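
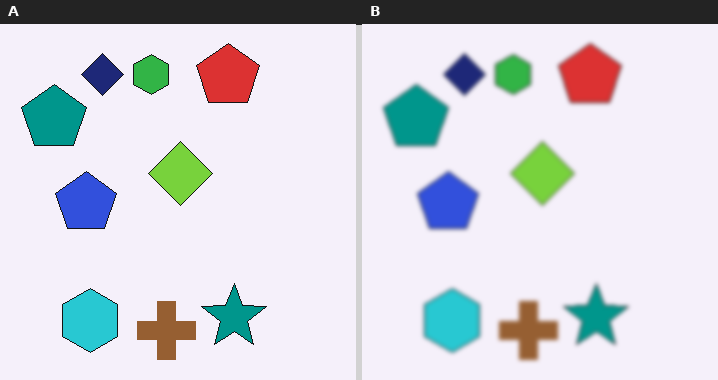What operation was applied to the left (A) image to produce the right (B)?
This is the original image slightly softened.

Shape edges and outlines are uniformly softened across the whole image.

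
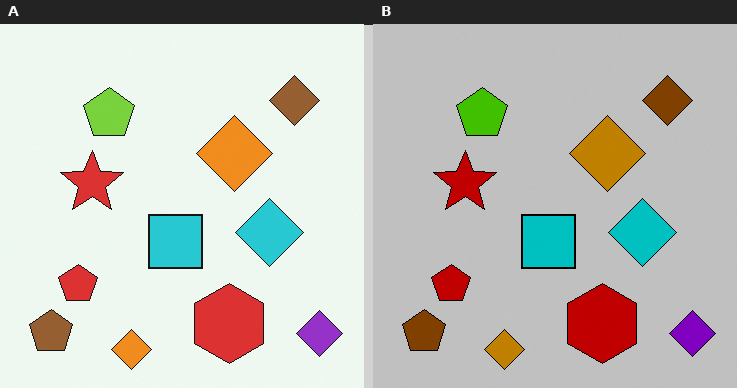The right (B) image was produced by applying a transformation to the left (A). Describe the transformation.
This is the original image heavily posterized to just a handful of flat colors.

Each flat color has snapped to a coarser quantized level — most visibly, the near-white background has dropped to a flat grey.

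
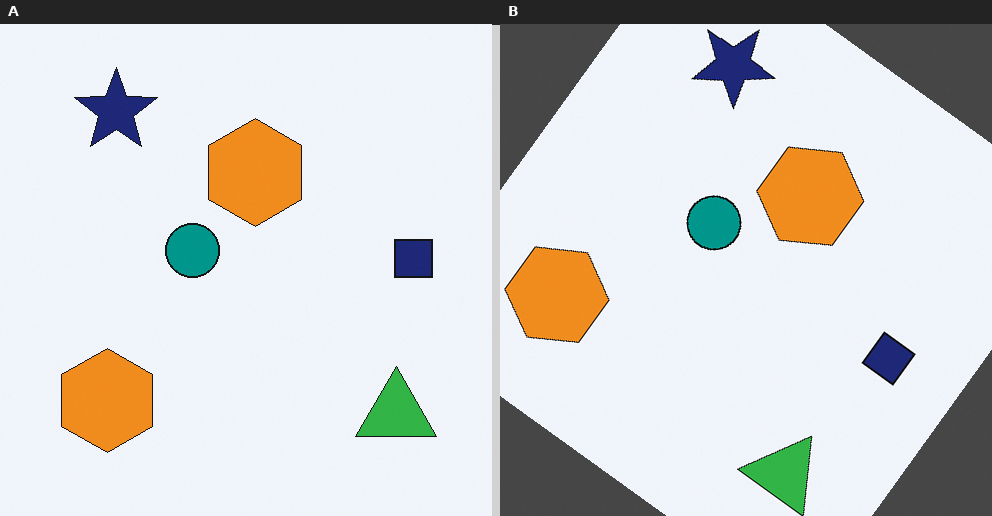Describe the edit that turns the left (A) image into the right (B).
Rotated clockwise by a large amount — several tens of degrees.

Every shape is tilted by the same angle and the image corners show triangular fill wedges — a whole-image rotation by a non-right angle.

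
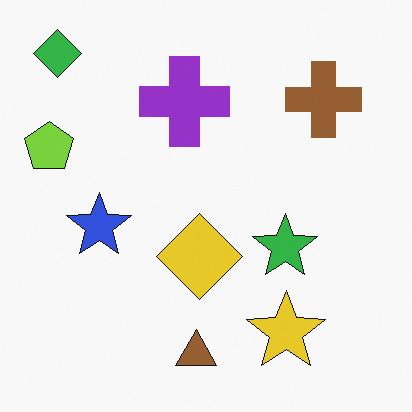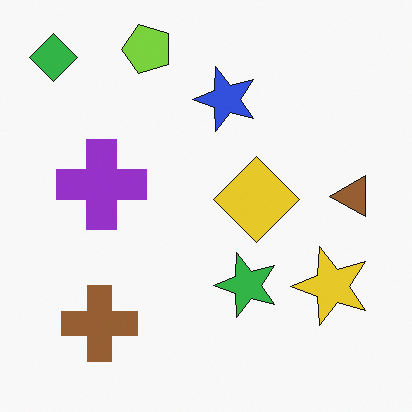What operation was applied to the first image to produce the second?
The second image is the first transposed (reflected across the top-left ↔ bottom-right diagonal).

Shapes have swapped their row and column positions — what was in the top-right is now in the bottom-left — a diagonal reflection.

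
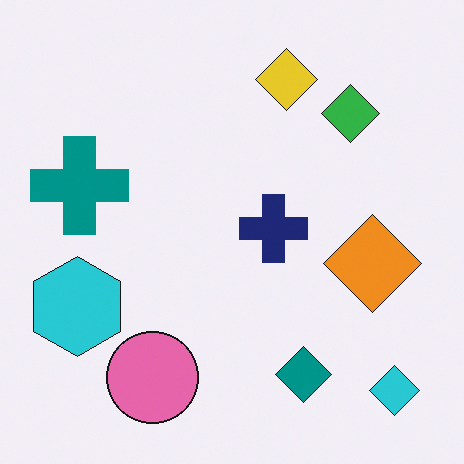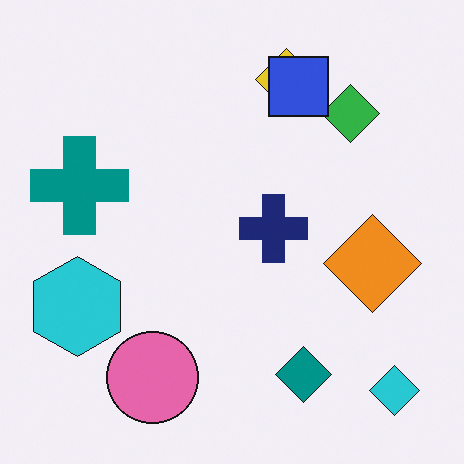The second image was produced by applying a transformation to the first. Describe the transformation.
It was overlaid with an additional blue square.

A blue square appears in the second image that is absent from the first.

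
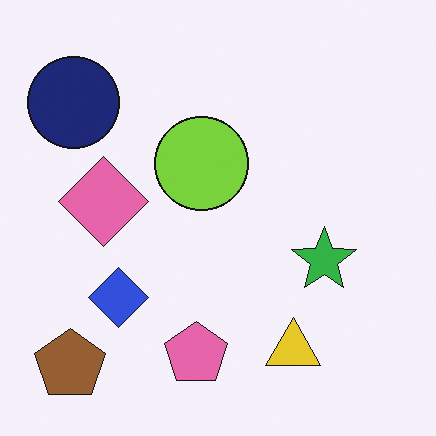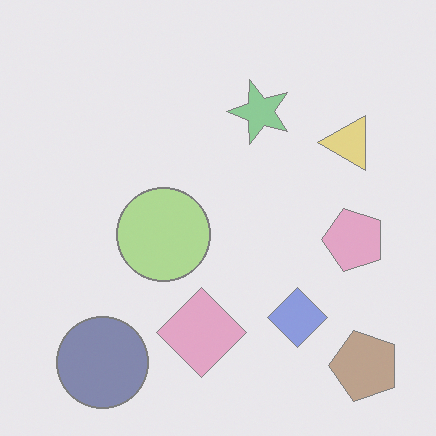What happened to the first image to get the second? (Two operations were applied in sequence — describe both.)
The transformation is: washed out (contrast reduced), then rotated 90° counter-clockwise.

Tones are pushed toward mid-grey across the whole image — a global contrast change. The brown pentagon sits in the bottom-left of the first image and the bottom-right of the second — consistent with a whole-image 90° counter-clockwise rotation.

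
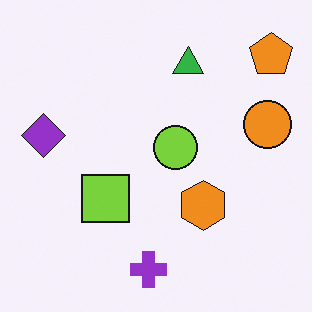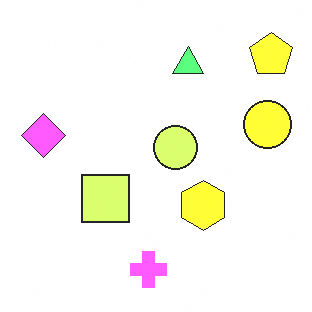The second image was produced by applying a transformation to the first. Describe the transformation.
The second image is the first brightened a lot.

Every pixel — background and shapes alike — is uniformly brightened.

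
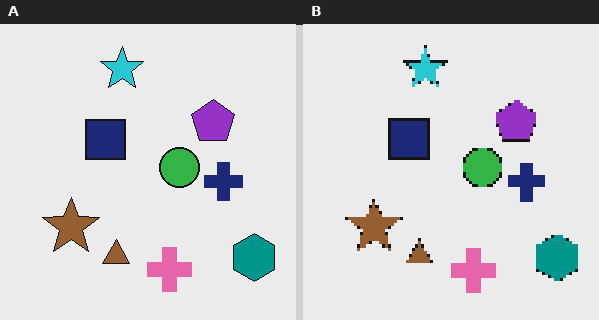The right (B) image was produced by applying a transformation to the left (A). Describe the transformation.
Lightly pixelated (a mild mosaic effect).

Shapes are reduced to large square blocks; fine edges and outlines are lost — a downscale-then-upscale (mosaic) effect.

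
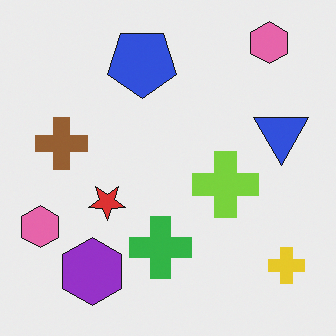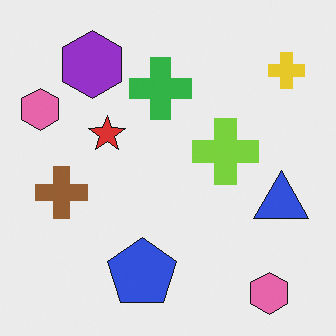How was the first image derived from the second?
The transformation is: flipped vertically (top ↔ bottom).

The blue pentagon is in the bottom of the second image and the top of the first — shapes on opposite sides of the horizontal midline have swapped in a mirror flip.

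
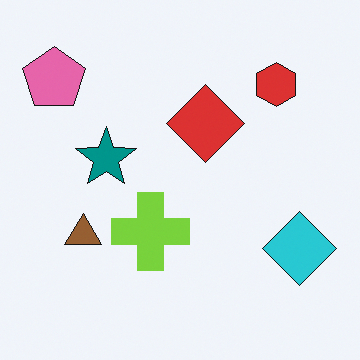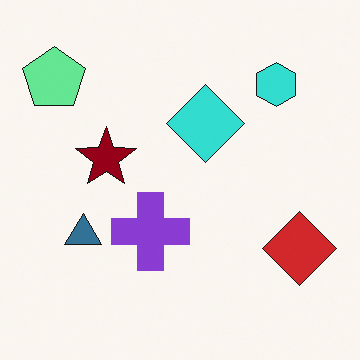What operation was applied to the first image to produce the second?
This is the original image hue-shifted by a large amount.

Every shape's color has rotated by the same amount around the hue wheel — a uniform hue shift.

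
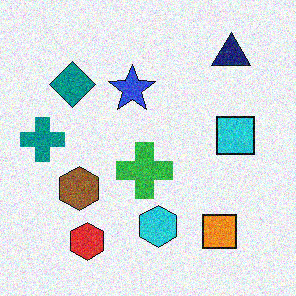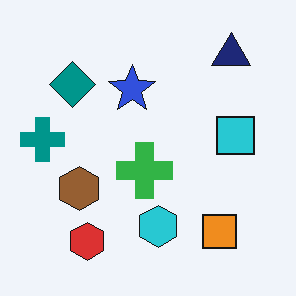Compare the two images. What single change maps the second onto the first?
The first image is the second degraded with visible gaussian noise.

Random speckle covers the whole image, including the flat background.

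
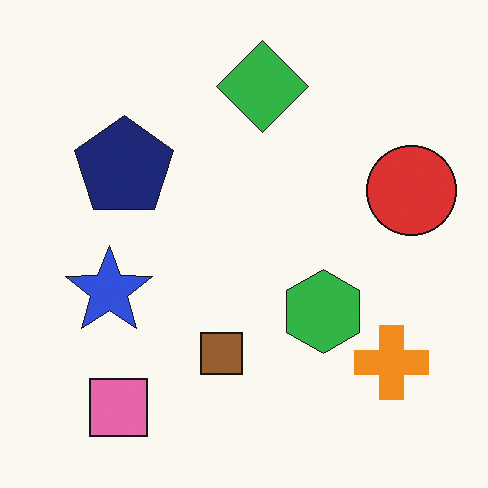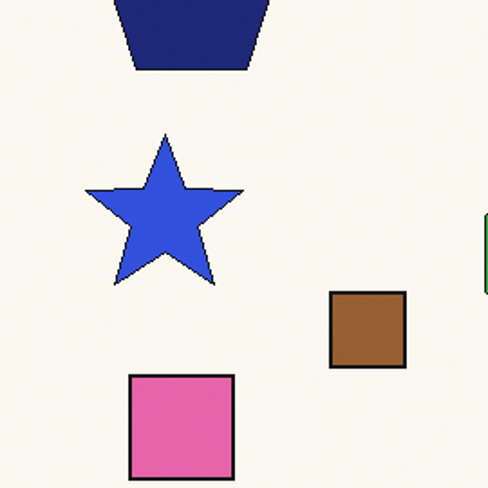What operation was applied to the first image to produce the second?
The second image is the first cropped to a noticeably smaller region and rescaled.

The visible shapes are larger and the field of view is narrower; shapes near the original edges may be partly or wholly outside the frame — a crop-and-rescale.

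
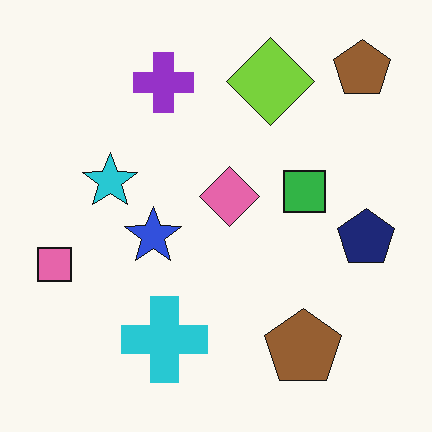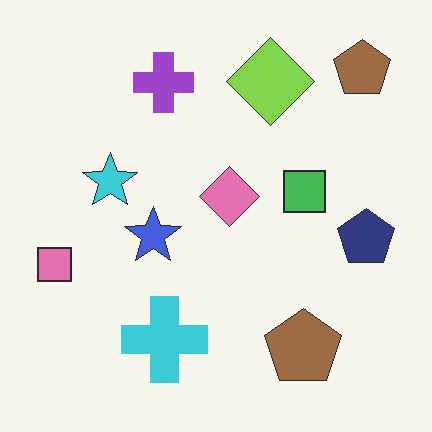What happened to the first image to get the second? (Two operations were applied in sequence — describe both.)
This is the original image given slightly reduced contrast, then JPEG-compressed with visible artifacts.

Tones are pushed toward mid-grey across the whole image — a global contrast change. Blocky 8×8 compression artifacts appear around shape edges and the flat background shows ringing — characteristic JPEG degradation.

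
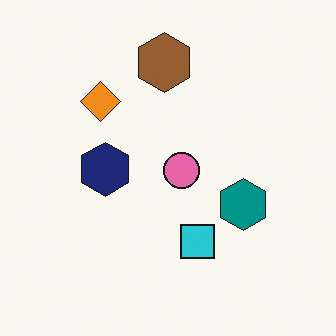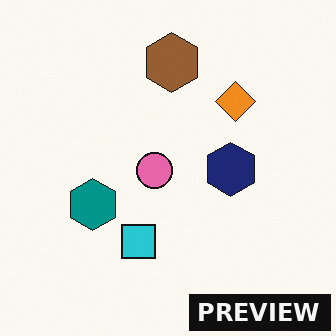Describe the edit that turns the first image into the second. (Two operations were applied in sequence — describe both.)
It was flipped horizontally (left ↔ right), then watermarked with the text "PREVIEW" in the lower-right corner.

The teal hexagon is in the right of the first image and the left of the second — shapes on opposite sides of the vertical midline have swapped in a mirror flip. A dark label reading "PREVIEW" appears in the lower-right corner.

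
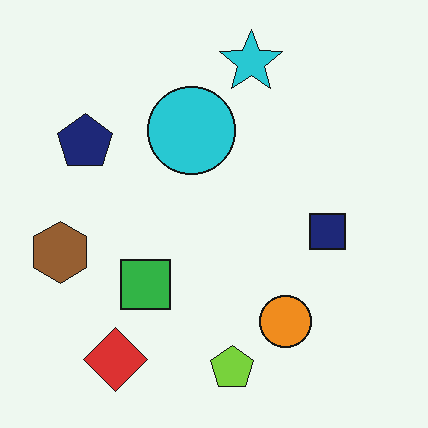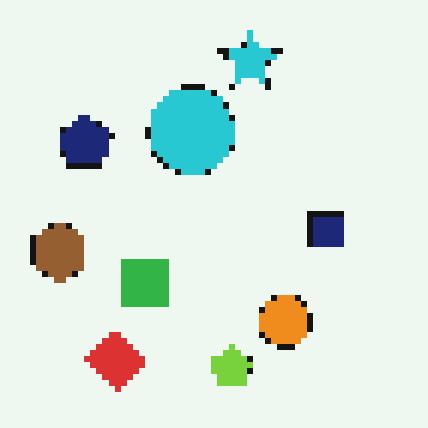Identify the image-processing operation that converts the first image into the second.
The image was pixelated into visible square blocks.

Shapes are reduced to large square blocks; fine edges and outlines are lost — a downscale-then-upscale (mosaic) effect.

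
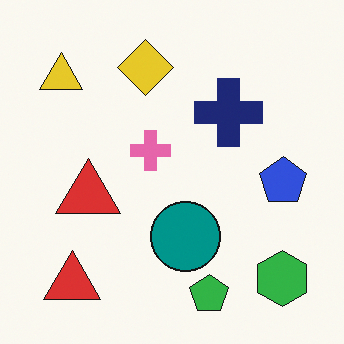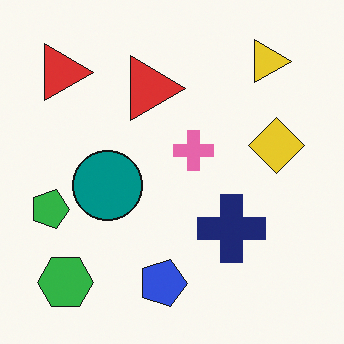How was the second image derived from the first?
Rotated 90° clockwise.

The green hexagon sits in the bottom-right of the first image and the bottom-left of the second — consistent with a whole-image 90° clockwise rotation.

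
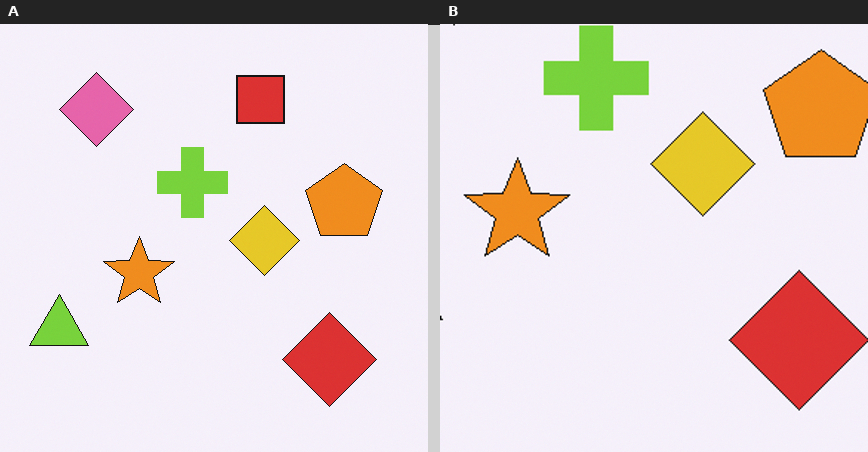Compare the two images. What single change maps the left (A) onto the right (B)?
The transformation is: cropped slightly and scaled back up.

The visible shapes are larger and the field of view is narrower; shapes near the original edges may be partly or wholly outside the frame — a crop-and-rescale.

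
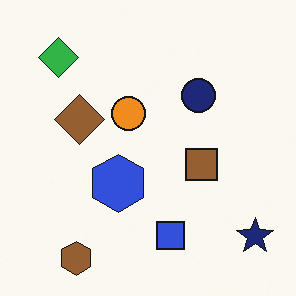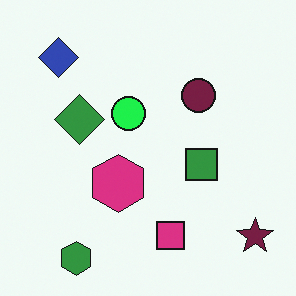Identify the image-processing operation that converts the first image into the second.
The image was hue-shifted through roughly a third of the color wheel.

Every shape's color has rotated by the same amount around the hue wheel — a uniform hue shift.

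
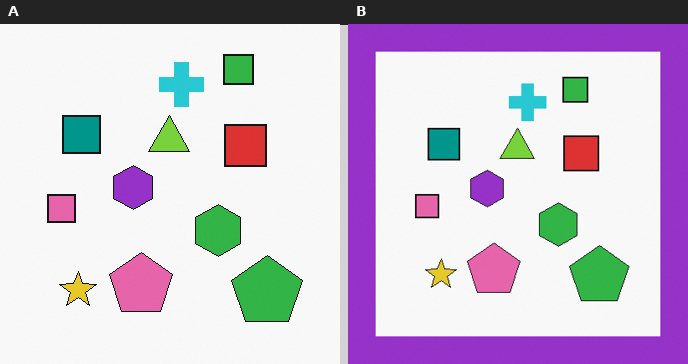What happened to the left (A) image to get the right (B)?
The image was framed with a purple border.

A solid purple frame runs around the edge of the right (B) image, with the content slightly shrunk inside it.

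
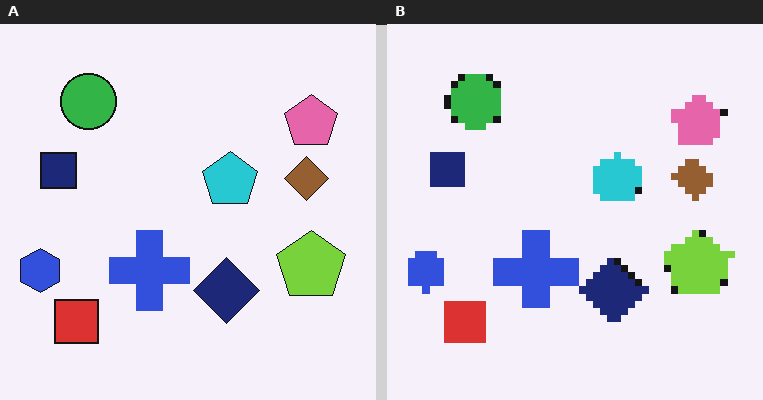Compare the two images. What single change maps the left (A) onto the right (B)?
The right (B) image is the left (A) moderately pixelated.

Shapes are reduced to large square blocks; fine edges and outlines are lost — a downscale-then-upscale (mosaic) effect.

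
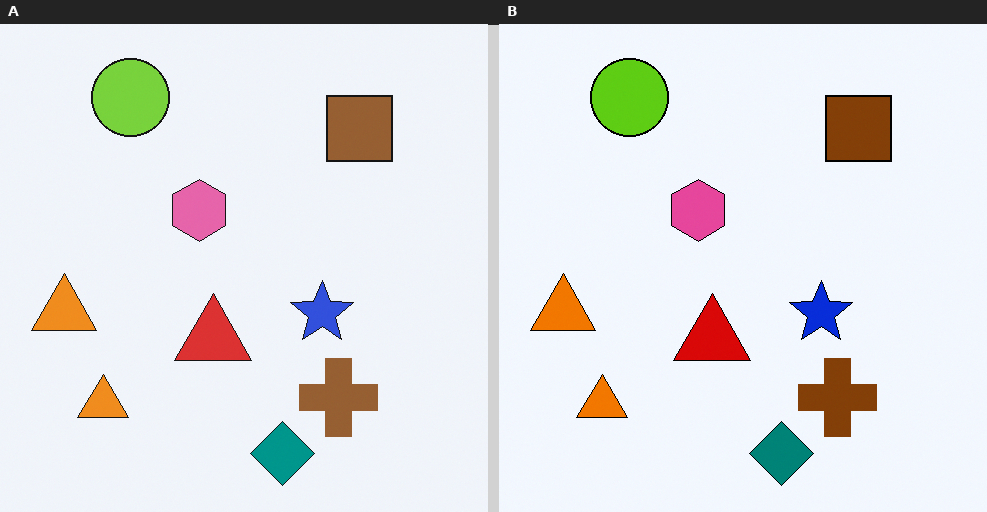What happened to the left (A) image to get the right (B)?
The right (B) image is the left (A) given slightly increased contrast.

Tones are pushed away from mid-grey across the whole image — a global contrast change.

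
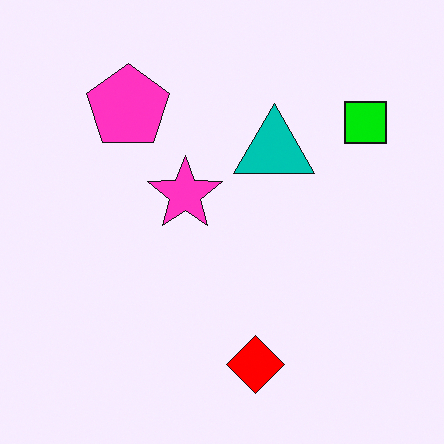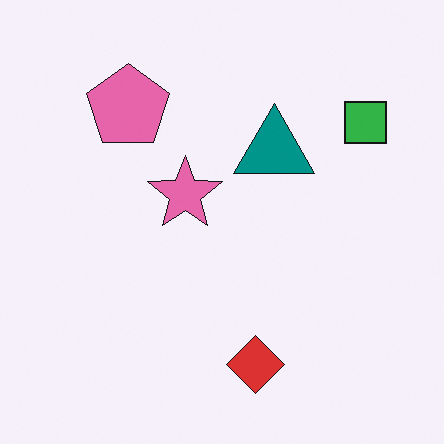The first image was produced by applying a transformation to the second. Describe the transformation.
Heavily oversaturated.

All colors are more vivid — a global saturation change.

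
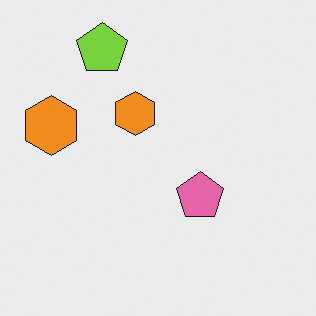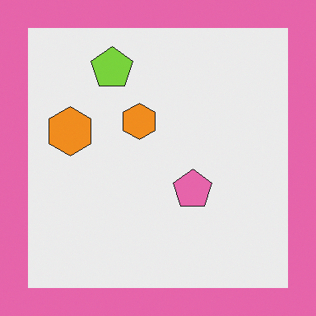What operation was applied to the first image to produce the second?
It was framed with a pink border.

A solid pink frame runs around the edge of the second image, with the content slightly shrunk inside it.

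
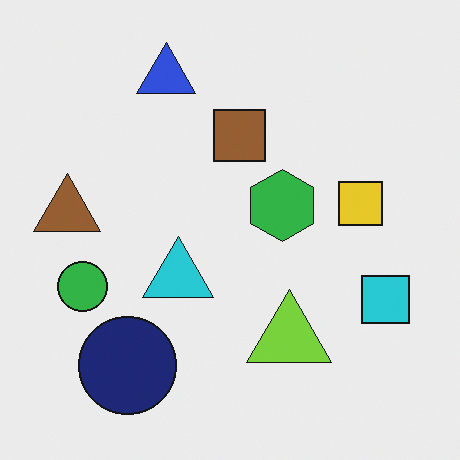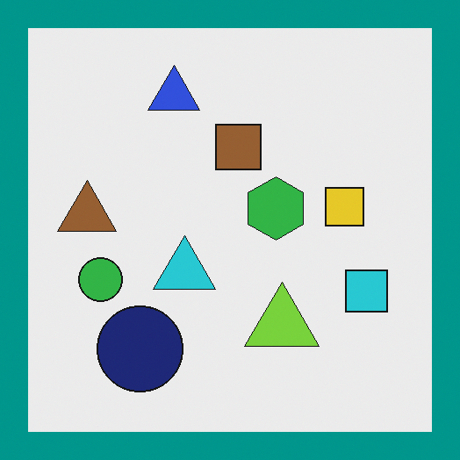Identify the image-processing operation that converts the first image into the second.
It was framed with a teal border.

A solid teal frame runs around the edge of the second image, with the content slightly shrunk inside it.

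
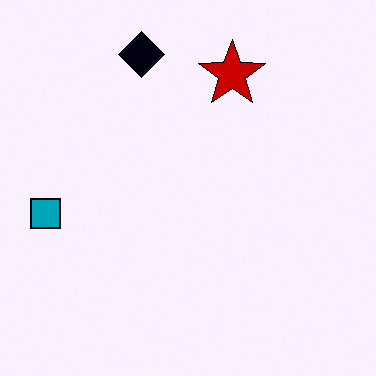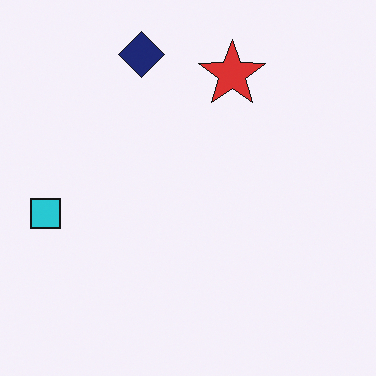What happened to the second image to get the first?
It was given much higher contrast.

Tones are pushed away from mid-grey across the whole image — a global contrast change.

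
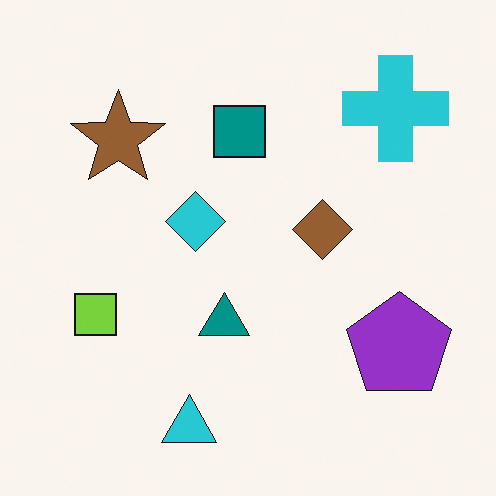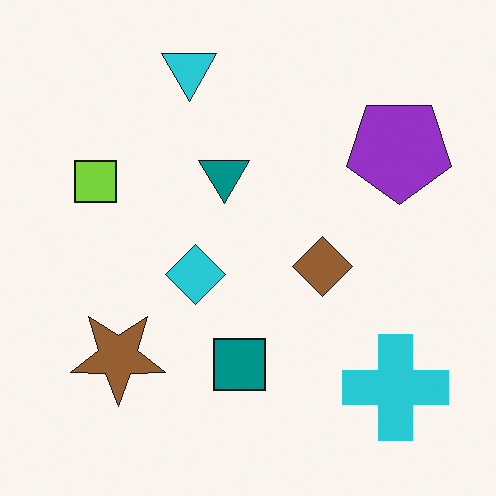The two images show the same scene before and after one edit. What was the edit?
Flipped vertically (top ↔ bottom).

The cyan triangle is in the bottom of the first image and the top of the second — shapes on opposite sides of the horizontal midline have swapped in a mirror flip.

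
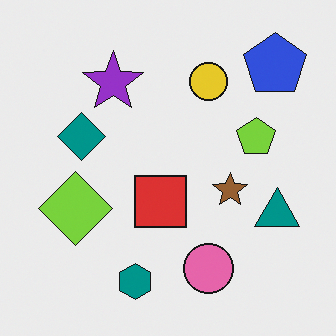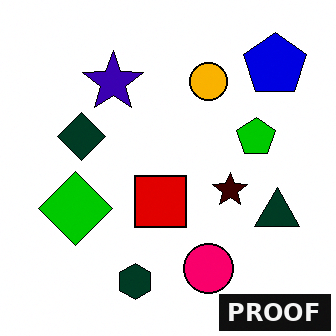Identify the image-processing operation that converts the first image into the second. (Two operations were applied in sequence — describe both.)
The image was given much higher contrast, then watermarked with the text "PROOF" in the lower-right corner.

Tones are pushed away from mid-grey across the whole image — a global contrast change. A dark label reading "PROOF" appears in the lower-right corner.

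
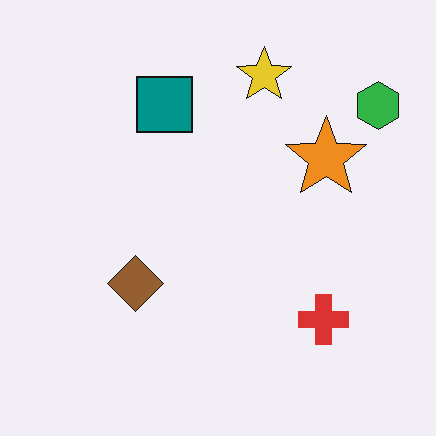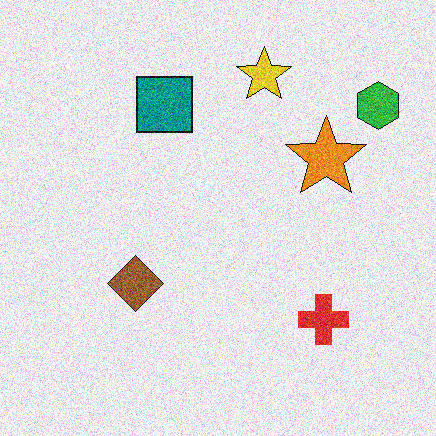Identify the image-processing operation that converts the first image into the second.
This is the original image degraded with a thick layer of grain.

Random speckle covers the whole image, including the flat background.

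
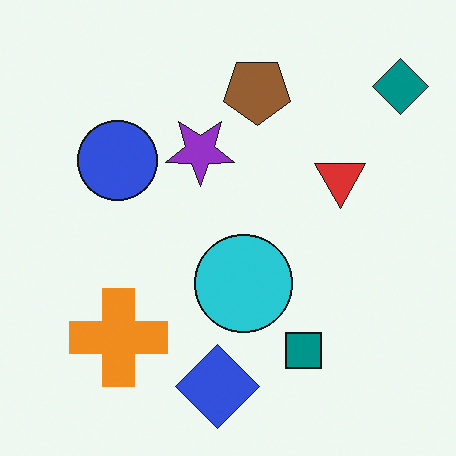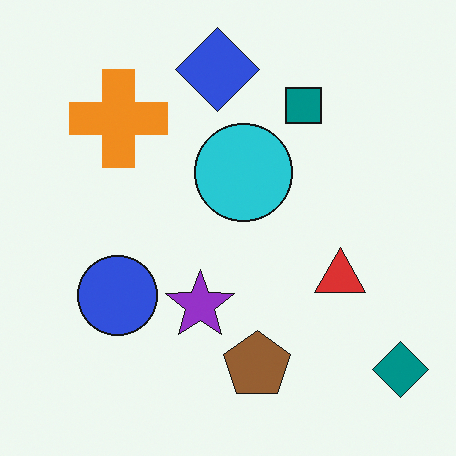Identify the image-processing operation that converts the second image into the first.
The transformation is: flipped vertically (top ↔ bottom).

The blue diamond is in the top of the second image and the bottom of the first — shapes on opposite sides of the horizontal midline have swapped in a mirror flip.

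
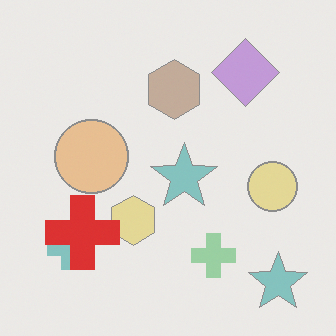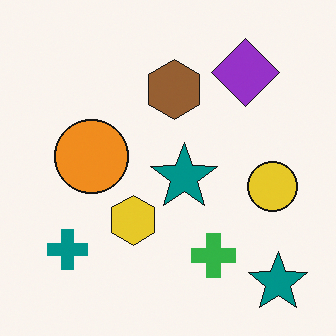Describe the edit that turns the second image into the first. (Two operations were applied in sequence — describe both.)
This is the original image washed out (contrast reduced), then overlaid with an additional red cross.

Tones are pushed toward mid-grey across the whole image — a global contrast change. A red cross appears in the first image that is absent from the second.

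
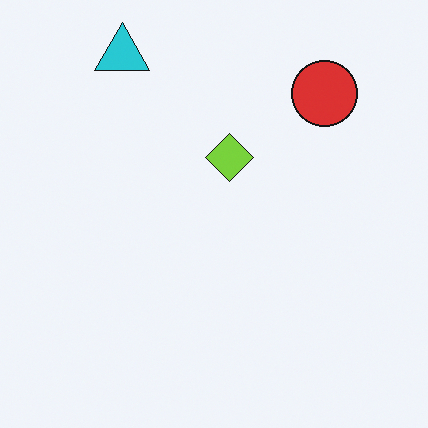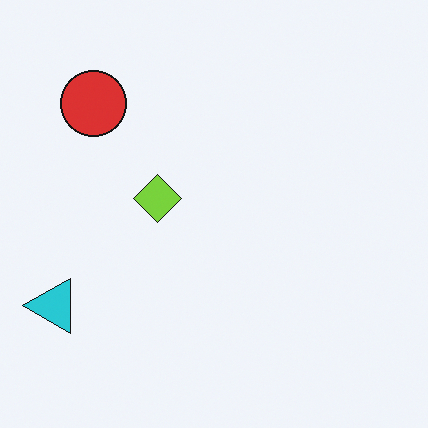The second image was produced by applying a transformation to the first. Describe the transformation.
It was rotated 90° counter-clockwise.

The cyan triangle sits in the top-left of the first image and the bottom-left of the second — consistent with a whole-image 90° counter-clockwise rotation.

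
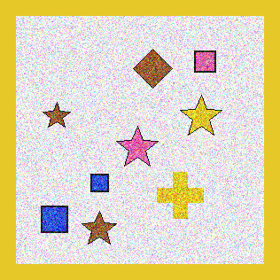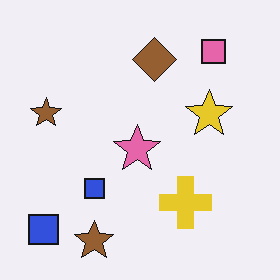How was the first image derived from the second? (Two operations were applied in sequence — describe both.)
The first image is the second degraded with a thick layer of grain, then framed with a yellow border.

Random speckle covers the whole image, including the flat background. A solid yellow frame runs around the edge of the first image, with the content slightly shrunk inside it.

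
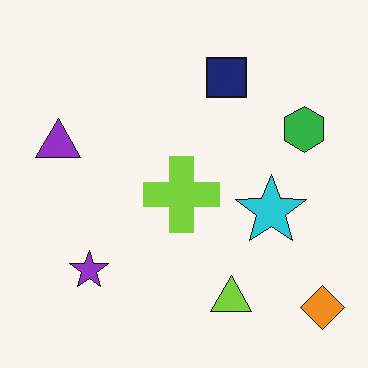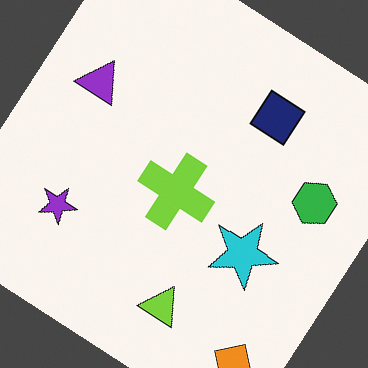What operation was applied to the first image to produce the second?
Rotated clockwise by a large amount — several tens of degrees.

Every shape is tilted by the same angle and the image corners show triangular fill wedges — a whole-image rotation by a non-right angle.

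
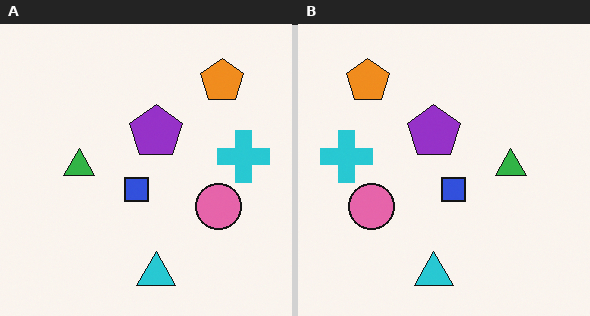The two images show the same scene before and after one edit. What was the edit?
Flipped horizontally (left ↔ right).

The cyan cross is in the right of the left (A) image and the left of the right (B) — shapes on opposite sides of the vertical midline have swapped in a mirror flip.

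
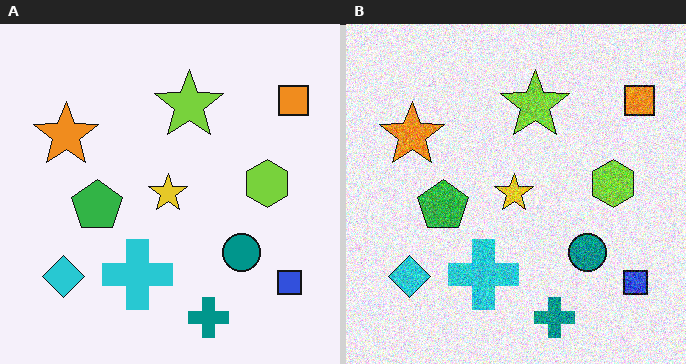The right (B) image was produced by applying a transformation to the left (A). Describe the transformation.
Degraded with heavy additive noise.

Random speckle covers the whole image, including the flat background.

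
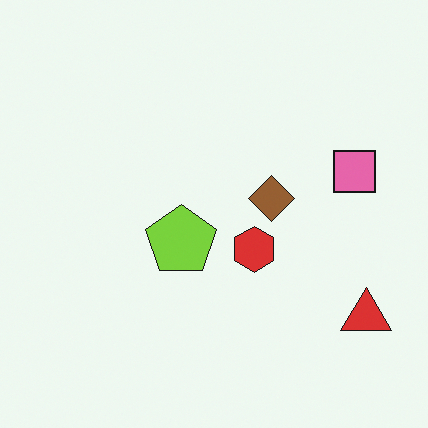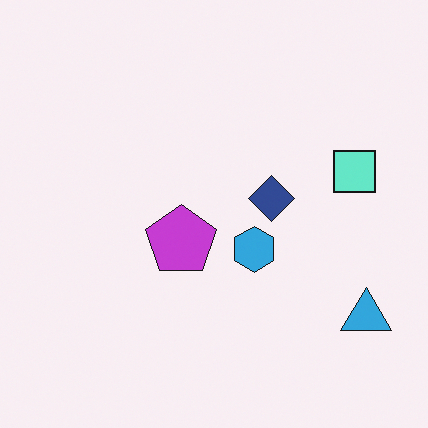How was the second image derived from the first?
This is the original image hue-shifted by a large amount.

Every shape's color has rotated by the same amount around the hue wheel — a uniform hue shift.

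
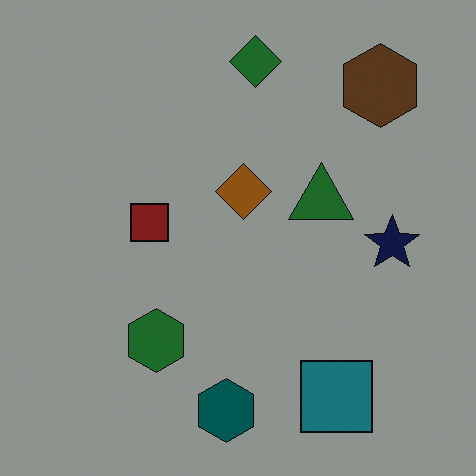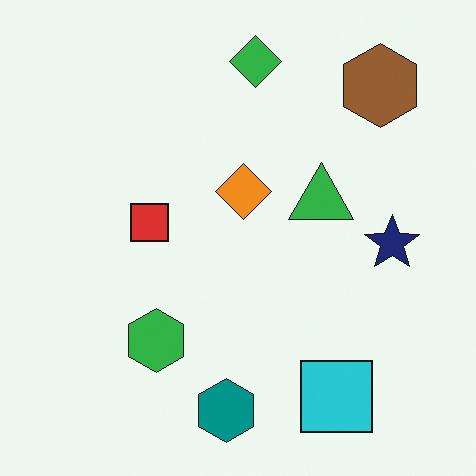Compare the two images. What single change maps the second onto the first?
The first image is the second substantially darkened.

Every pixel — background and shapes alike — is uniformly darkened.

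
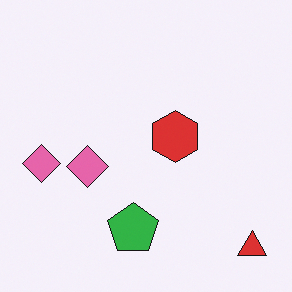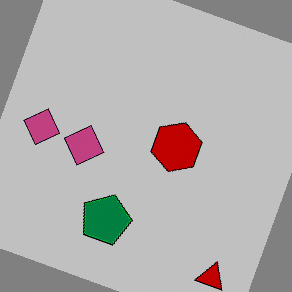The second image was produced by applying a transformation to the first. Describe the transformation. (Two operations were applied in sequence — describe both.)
The second image is the first rotated clockwise by a clearly visible amount, then aggressively posterized.

Every shape is tilted by the same angle and the image corners show triangular fill wedges — a whole-image rotation by a non-right angle. Each flat color has snapped to a coarser quantized level — most visibly, the near-white background has dropped to a flat grey.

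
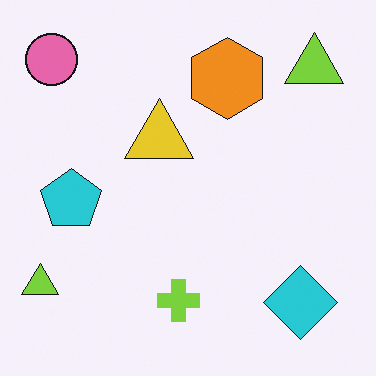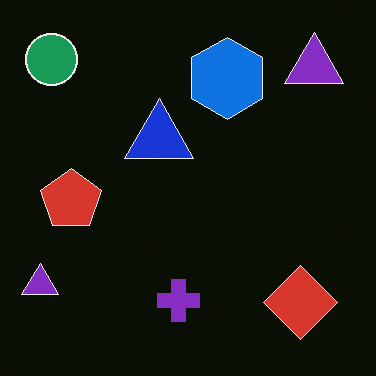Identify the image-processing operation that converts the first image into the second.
The second image is the first color-inverted (negative).

The light background has become dark and every shape's color is its complement — a photographic negative.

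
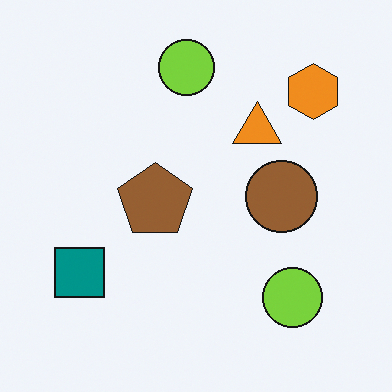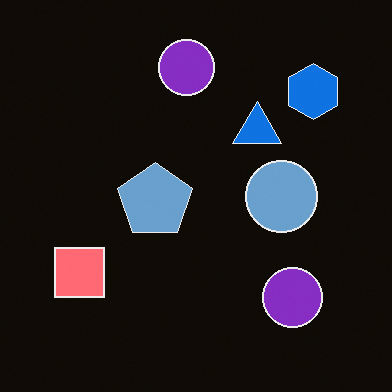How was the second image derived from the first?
It was color-inverted (negative).

The light background has become dark and every shape's color is its complement — a photographic negative.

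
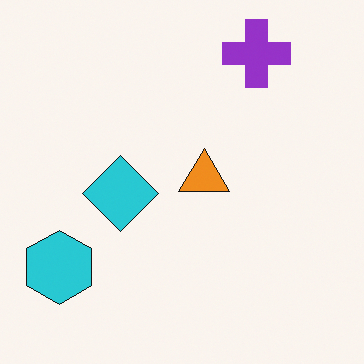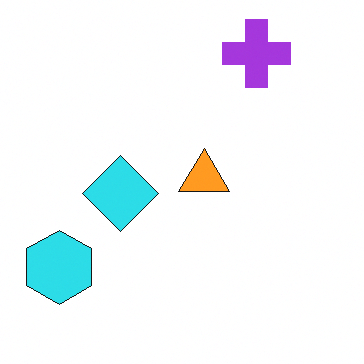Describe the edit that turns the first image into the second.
This is the original image brightened a little.

Every pixel — background and shapes alike — is uniformly brightened.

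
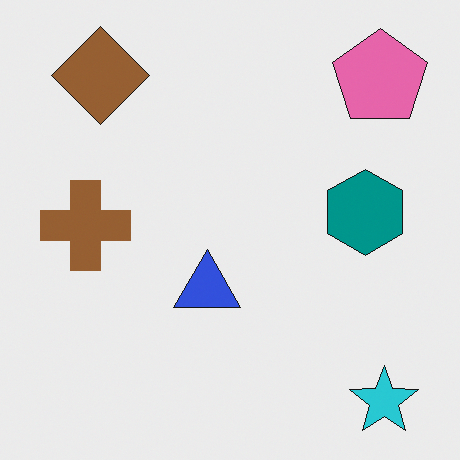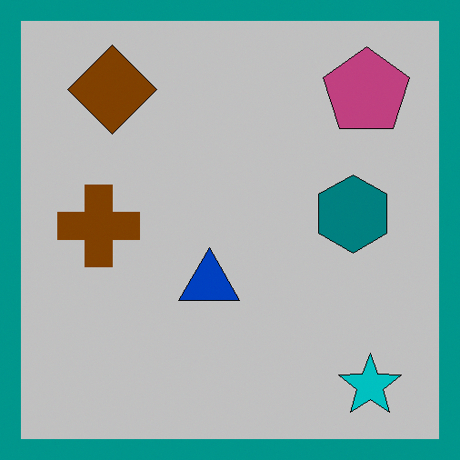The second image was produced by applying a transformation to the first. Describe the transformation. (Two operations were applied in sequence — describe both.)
The second image is the first aggressively posterized, then framed with a teal border.

Each flat color has snapped to a coarser quantized level — most visibly, the near-white background has dropped to a flat grey. A solid teal frame runs around the edge of the second image, with the content slightly shrunk inside it.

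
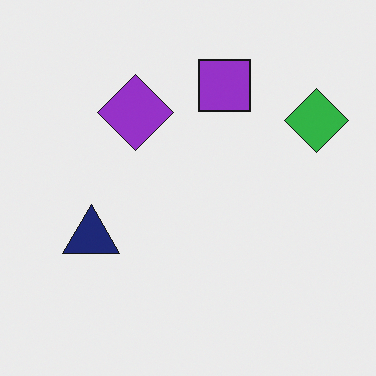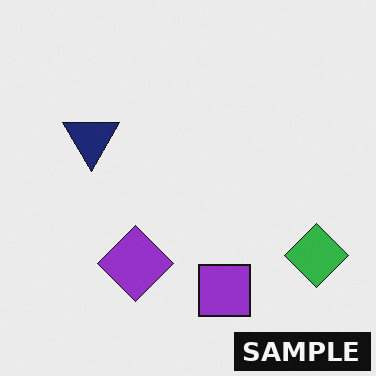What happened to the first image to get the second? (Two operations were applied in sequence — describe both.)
The transformation is: flipped vertically (top ↔ bottom), then watermarked with the text "SAMPLE" in the lower-right corner.

The purple square is in the top of the first image and the bottom of the second — shapes on opposite sides of the horizontal midline have swapped in a mirror flip. A dark label reading "SAMPLE" appears in the lower-right corner.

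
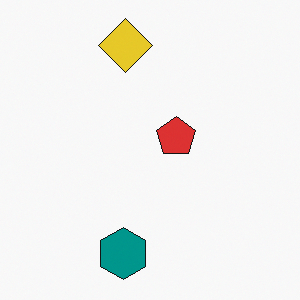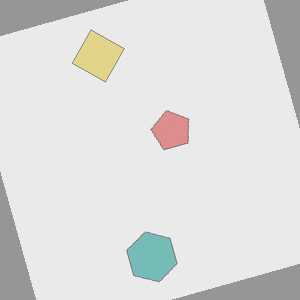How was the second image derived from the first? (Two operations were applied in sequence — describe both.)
The second image is the first rotated counter-clockwise by a clearly visible amount, then given much lower contrast.

Every shape is tilted by the same angle and the image corners show triangular fill wedges — a whole-image rotation by a non-right angle. Tones are pushed toward mid-grey across the whole image — a global contrast change.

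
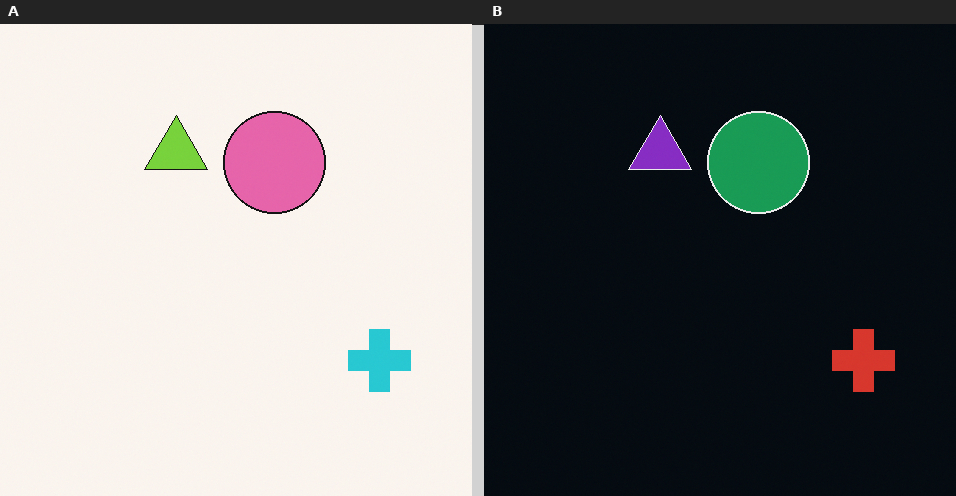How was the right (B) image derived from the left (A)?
It was color-inverted (negative).

The light background has become dark and every shape's color is its complement — a photographic negative.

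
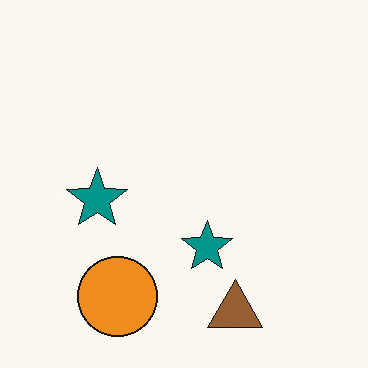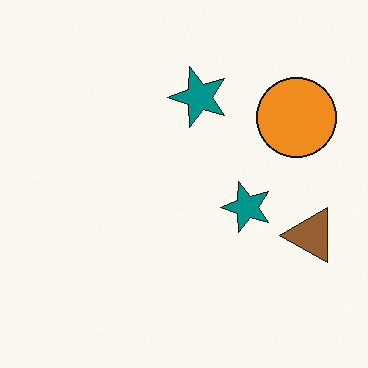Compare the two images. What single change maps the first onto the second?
This is the original image transposed (reflected across the top-left ↔ bottom-right diagonal).

Shapes have swapped their row and column positions — what was in the top-right is now in the bottom-left — a diagonal reflection.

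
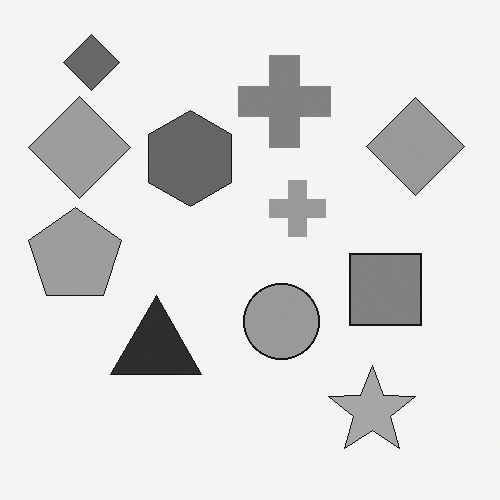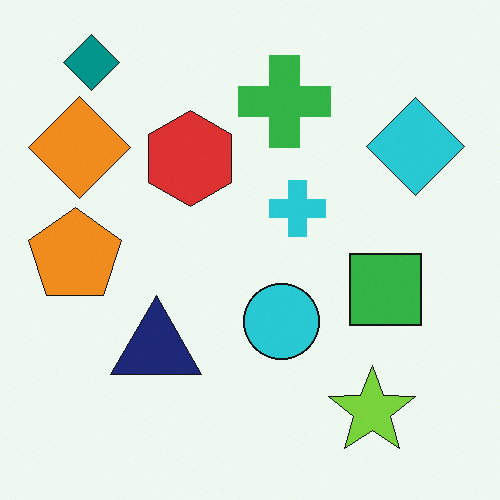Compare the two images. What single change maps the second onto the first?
The image was converted to grayscale.

All color is removed — every shape is now a shade of grey.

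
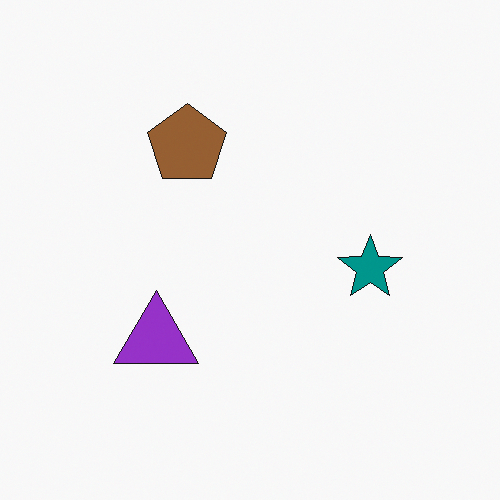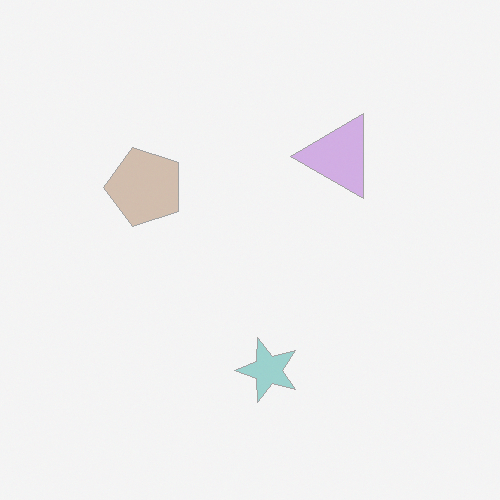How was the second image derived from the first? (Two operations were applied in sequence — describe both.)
The second image is the first transposed (reflected across the top-left ↔ bottom-right diagonal), then washed out (contrast reduced).

Shapes have swapped their row and column positions — what was in the top-right is now in the bottom-left — a diagonal reflection. Tones are pushed toward mid-grey across the whole image — a global contrast change.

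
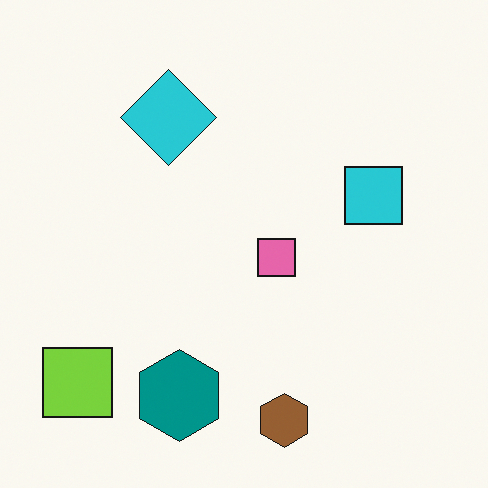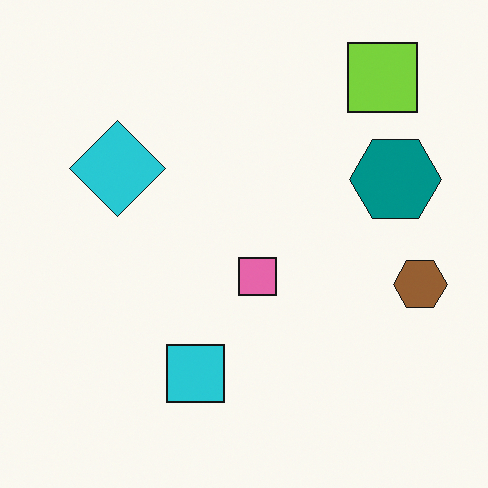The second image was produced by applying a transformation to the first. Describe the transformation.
Transposed (reflected across the top-left ↔ bottom-right diagonal).

Shapes have swapped their row and column positions — what was in the top-right is now in the bottom-left — a diagonal reflection.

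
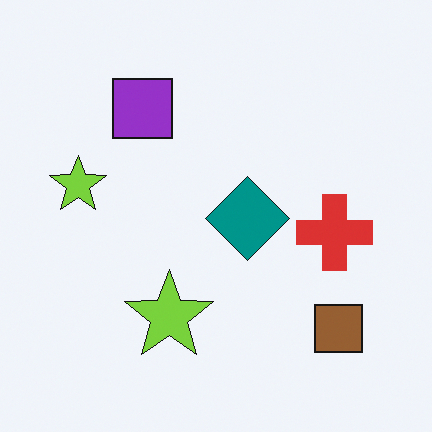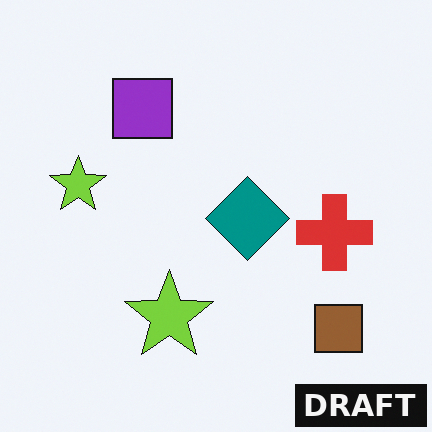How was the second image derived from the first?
The image was watermarked with the text "DRAFT" in the lower-right corner.

A dark label reading "DRAFT" appears in the lower-right corner.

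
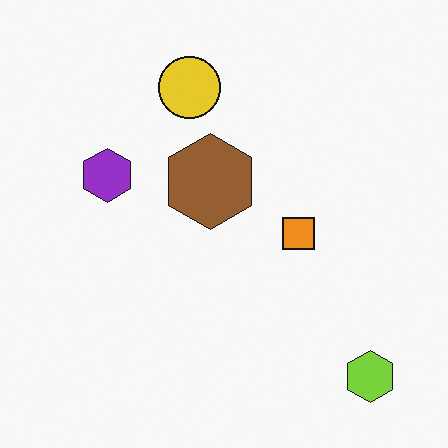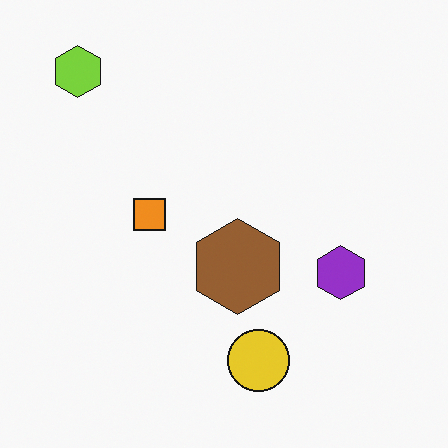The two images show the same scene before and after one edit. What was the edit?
The transformation is: rotated 180°.

The lime hexagon sits in the bottom-right of the first image and the top-left of the second — consistent with a whole-image 180° rotation.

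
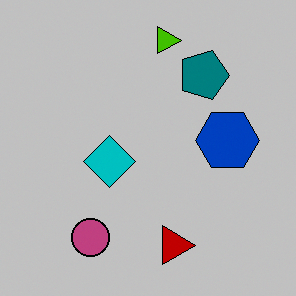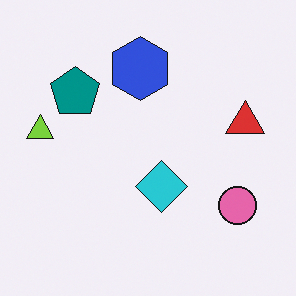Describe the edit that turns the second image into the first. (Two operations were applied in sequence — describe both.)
The first image is the second rotated 90° clockwise, then heavily posterized to just a handful of flat colors.

The lime triangle sits in the left of the second image and the top of the first — consistent with a whole-image 90° clockwise rotation. Each flat color has snapped to a coarser quantized level — most visibly, the near-white background has dropped to a flat grey.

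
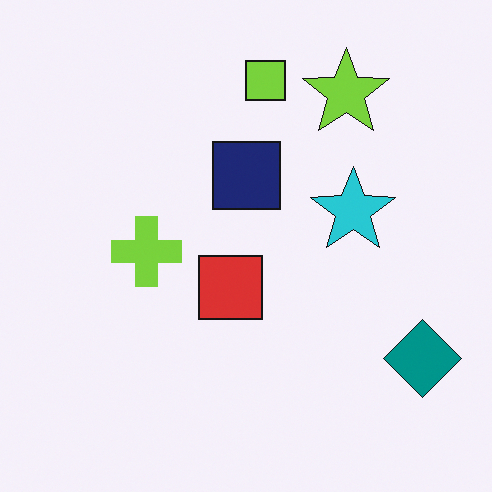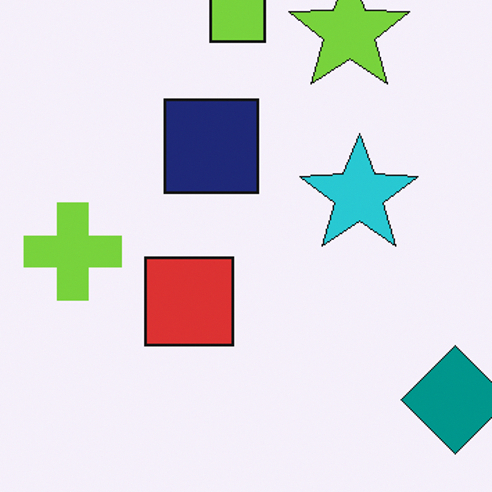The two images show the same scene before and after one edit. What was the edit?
Cropped slightly and scaled back up.

The visible shapes are larger and the field of view is narrower; shapes near the original edges may be partly or wholly outside the frame — a crop-and-rescale.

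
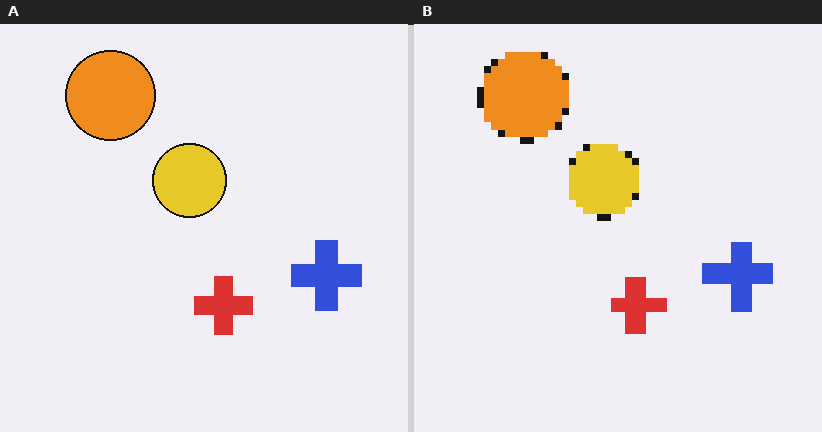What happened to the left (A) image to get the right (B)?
The image was moderately pixelated.

Shapes are reduced to large square blocks; fine edges and outlines are lost — a downscale-then-upscale (mosaic) effect.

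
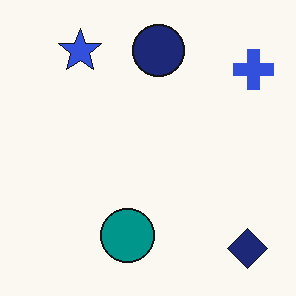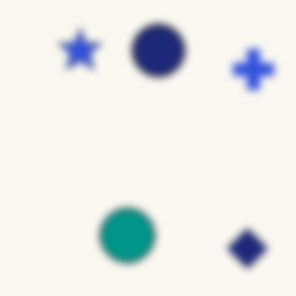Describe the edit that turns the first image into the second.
Moderately blurred.

Shape edges and outlines are uniformly softened across the whole image.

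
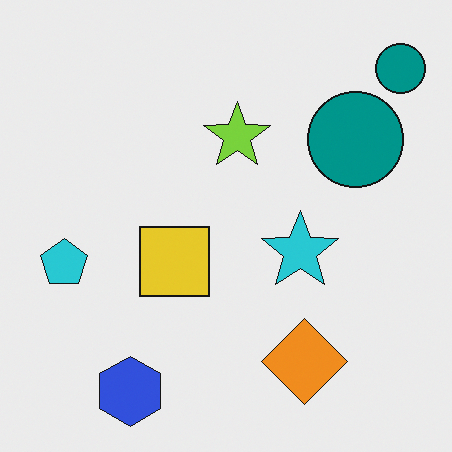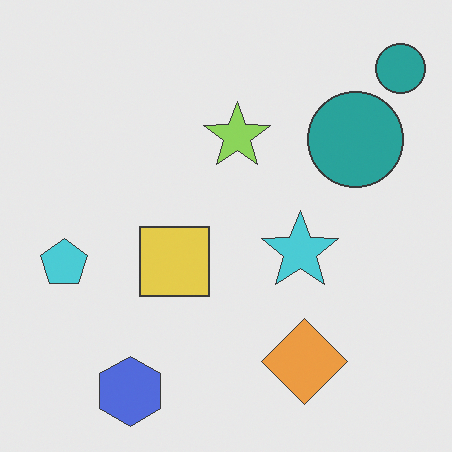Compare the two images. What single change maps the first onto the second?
The second image is the first given slightly reduced contrast.

Tones are pushed toward mid-grey across the whole image — a global contrast change.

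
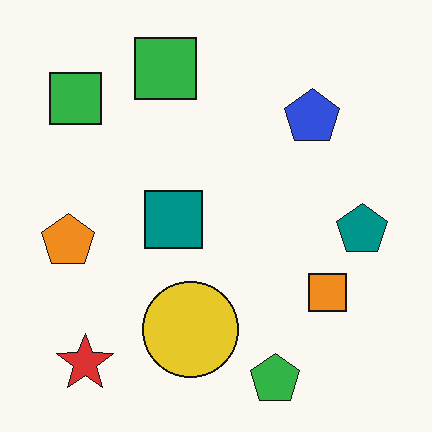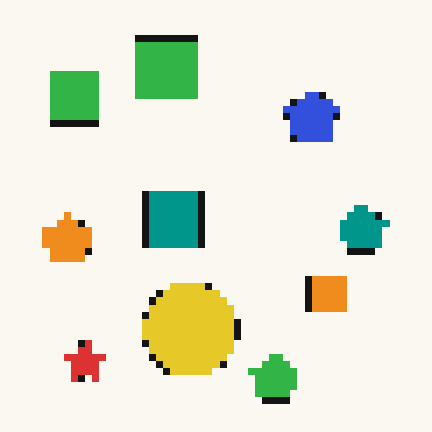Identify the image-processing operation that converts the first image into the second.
This is the original image pixelated into visible square blocks.

Shapes are reduced to large square blocks; fine edges and outlines are lost — a downscale-then-upscale (mosaic) effect.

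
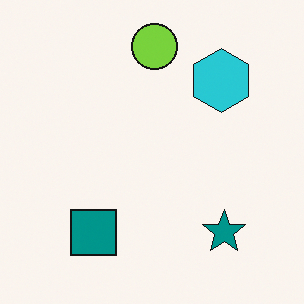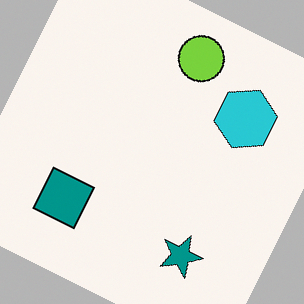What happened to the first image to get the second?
The transformation is: rotated clockwise by a moderate amount.

Every shape is tilted by the same angle and the image corners show triangular fill wedges — a whole-image rotation by a non-right angle.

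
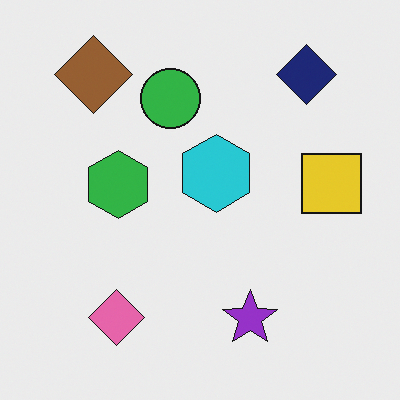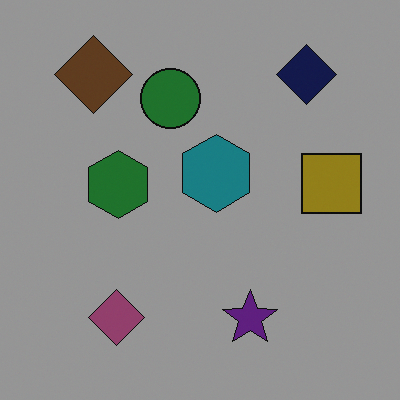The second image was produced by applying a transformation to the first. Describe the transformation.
This is the original image substantially darkened.

Every pixel — background and shapes alike — is uniformly darkened.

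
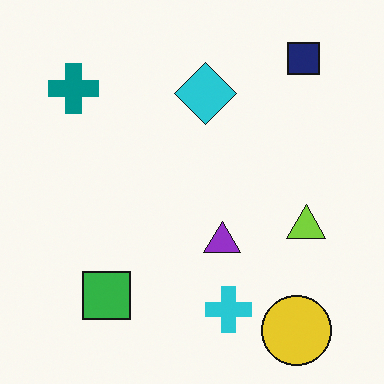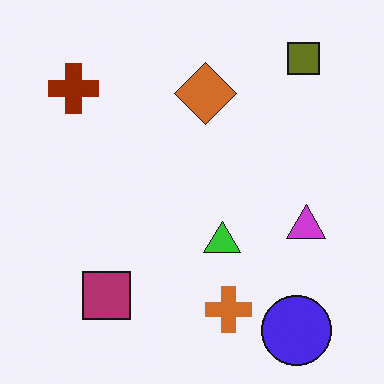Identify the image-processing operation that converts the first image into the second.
The transformation is: hue-shifted by a large amount.

Every shape's color has rotated by the same amount around the hue wheel — a uniform hue shift.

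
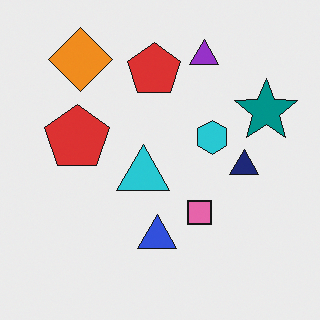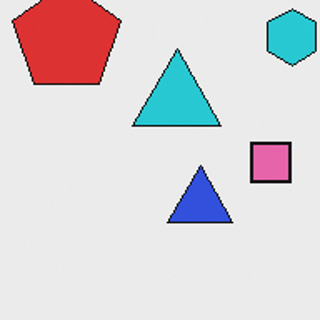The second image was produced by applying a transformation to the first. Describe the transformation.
It was cropped tightly and scaled back up.

The visible shapes are larger and the field of view is narrower; shapes near the original edges may be partly or wholly outside the frame — a crop-and-rescale.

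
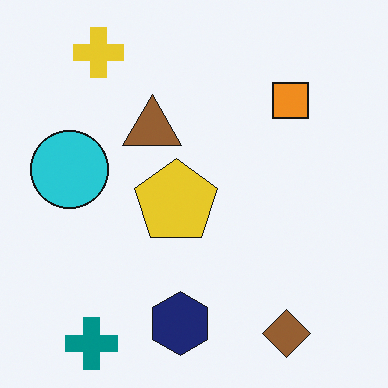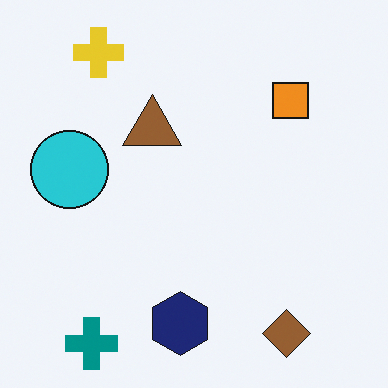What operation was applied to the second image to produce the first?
It was overlaid with an additional yellow pentagon.

A yellow pentagon appears in the first image that is absent from the second.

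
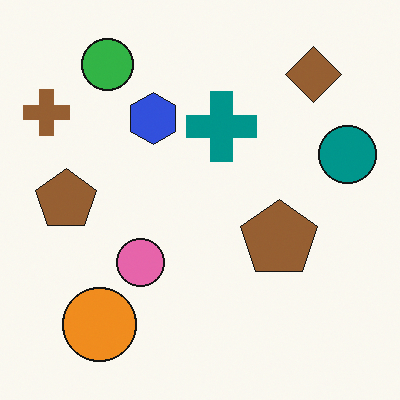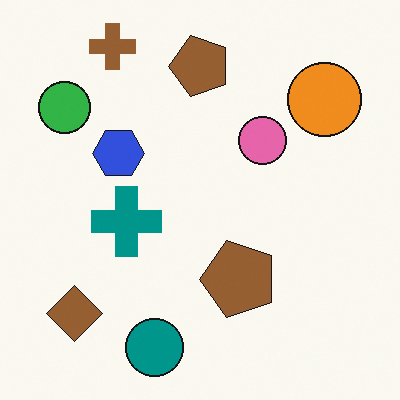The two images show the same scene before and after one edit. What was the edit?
The second image is the first transposed (reflected across the top-left ↔ bottom-right diagonal).

Shapes have swapped their row and column positions — what was in the top-right is now in the bottom-left — a diagonal reflection.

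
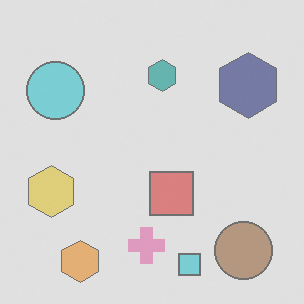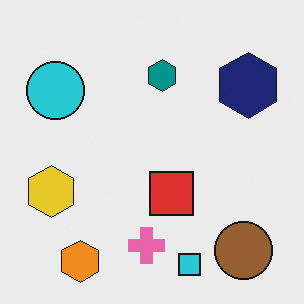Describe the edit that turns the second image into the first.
Washed out (contrast reduced).

Tones are pushed toward mid-grey across the whole image — a global contrast change.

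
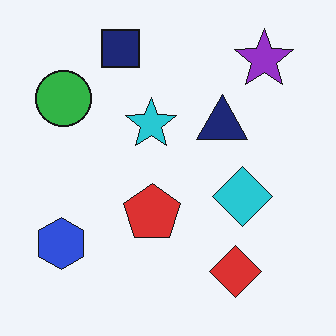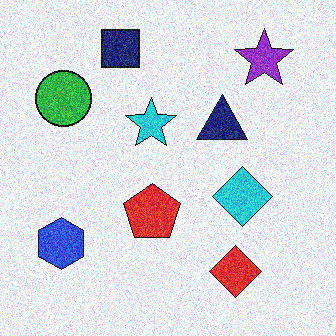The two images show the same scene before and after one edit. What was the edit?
Degraded with heavy additive noise.

Random speckle covers the whole image, including the flat background.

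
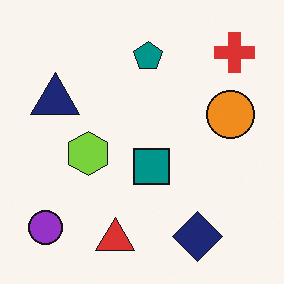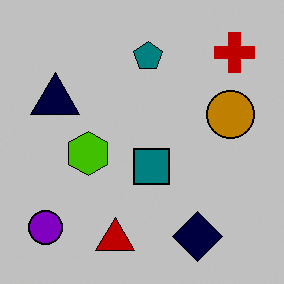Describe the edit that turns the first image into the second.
It was heavily posterized to just a handful of flat colors.

Each flat color has snapped to a coarser quantized level — most visibly, the near-white background has dropped to a flat grey.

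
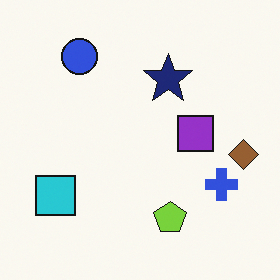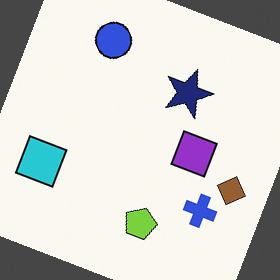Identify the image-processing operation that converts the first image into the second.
The image was rotated clockwise by a clearly visible amount.

Every shape is tilted by the same angle and the image corners show triangular fill wedges — a whole-image rotation by a non-right angle.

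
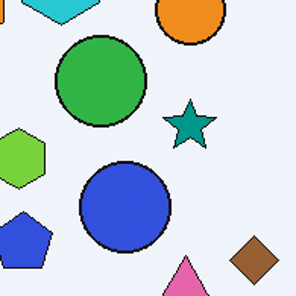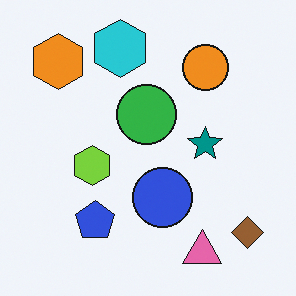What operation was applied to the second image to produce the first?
The first image is the second cropped to a modestly smaller region and rescaled.

The visible shapes are larger and the field of view is narrower; shapes near the original edges may be partly or wholly outside the frame — a crop-and-rescale.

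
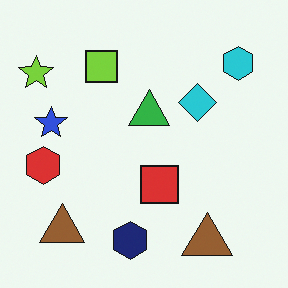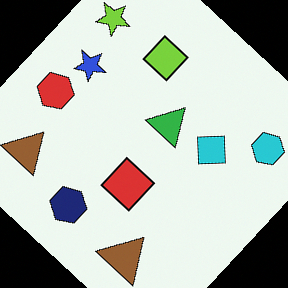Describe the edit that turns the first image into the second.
It was rotated clockwise by a large amount — several tens of degrees.

Every shape is tilted by the same angle and the image corners show triangular fill wedges — a whole-image rotation by a non-right angle.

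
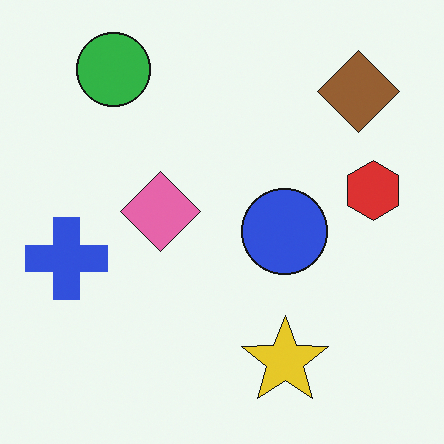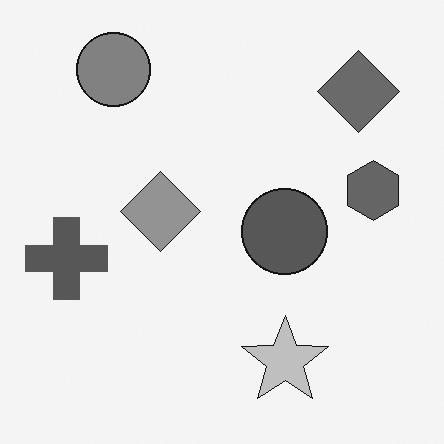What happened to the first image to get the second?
It was converted to grayscale.

All color is removed — every shape is now a shade of grey.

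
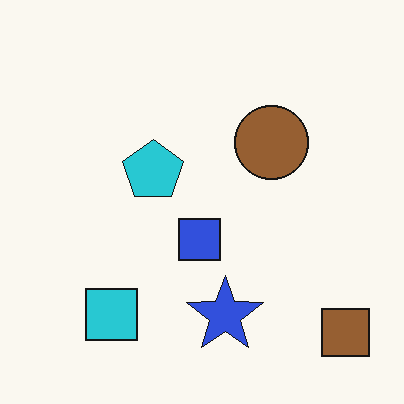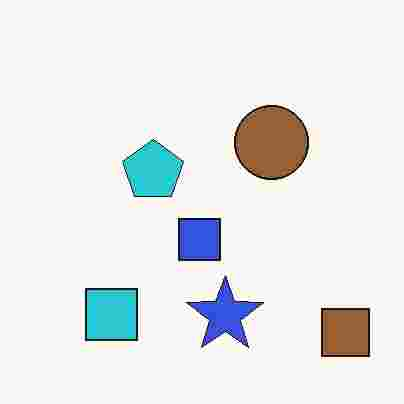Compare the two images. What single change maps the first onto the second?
Degraded with heavy JPEG compression.

Blocky 8×8 compression artifacts appear around shape edges and the flat background shows ringing — characteristic JPEG degradation.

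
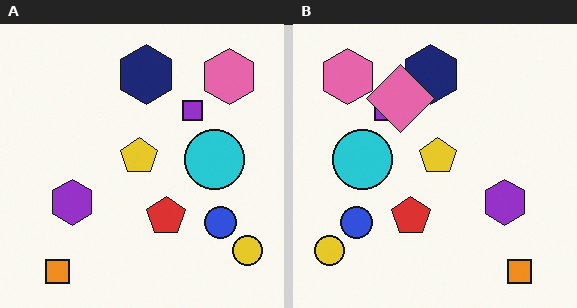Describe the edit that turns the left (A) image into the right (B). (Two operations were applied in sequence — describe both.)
The image was flipped horizontally (left ↔ right), then overlaid with an additional pink diamond.

The yellow circle is in the bottom-right of the left (A) image and the bottom-left of the right (B) — shapes on opposite sides of the vertical midline have swapped in a mirror flip. A pink diamond appears in the right (B) image that is absent from the left (A).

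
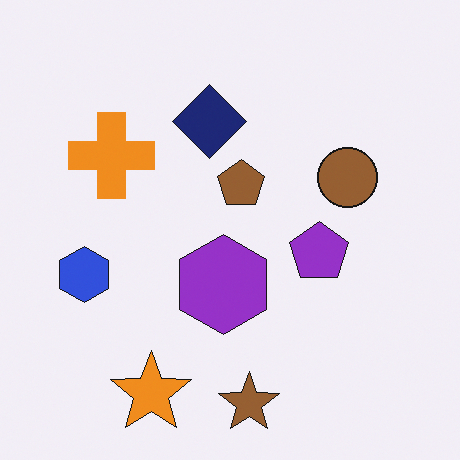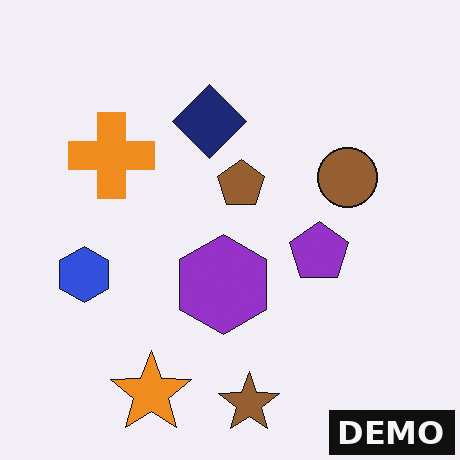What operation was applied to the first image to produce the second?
It was watermarked with the text "DEMO" in the lower-right corner.

A dark label reading "DEMO" appears in the lower-right corner.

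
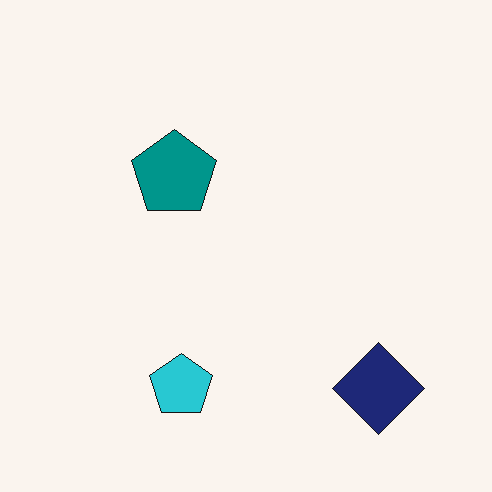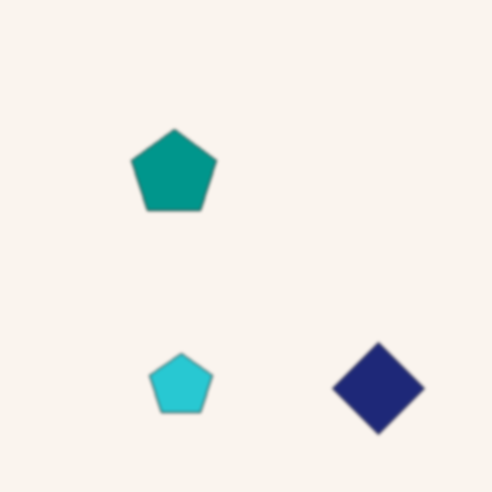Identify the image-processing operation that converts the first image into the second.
The second image is the first slightly softened.

Shape edges and outlines are uniformly softened across the whole image.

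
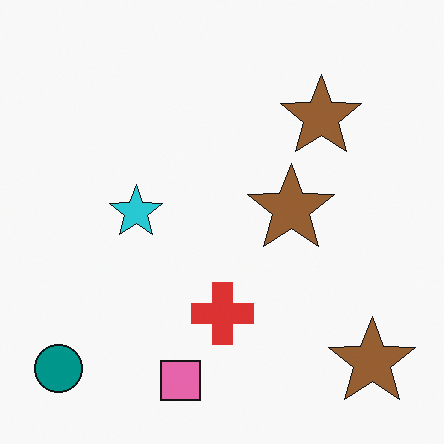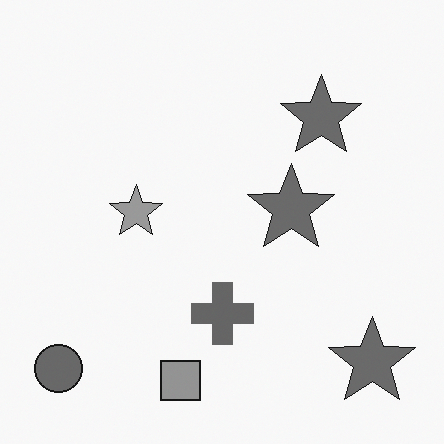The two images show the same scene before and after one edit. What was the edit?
The transformation is: converted to grayscale.

All color is removed — every shape is now a shade of grey.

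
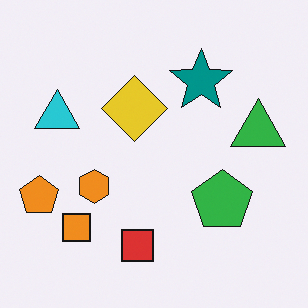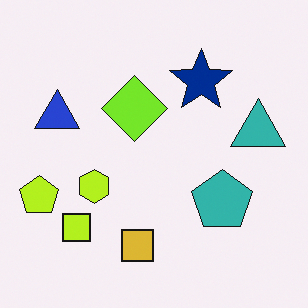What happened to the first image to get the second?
The image was hue-shifted slightly.

Every shape's color has rotated by the same amount around the hue wheel — a uniform hue shift.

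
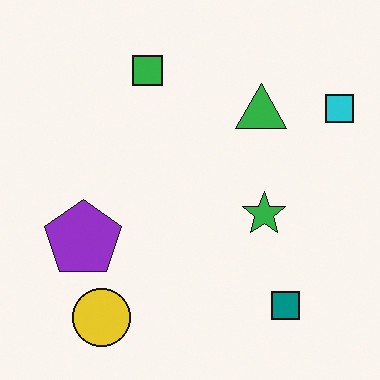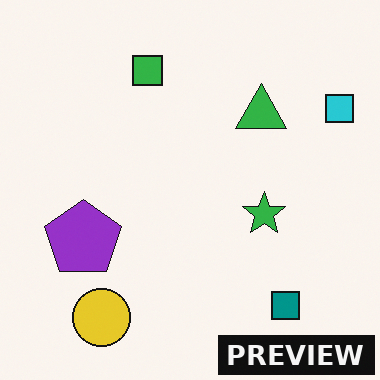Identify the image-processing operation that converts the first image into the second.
Watermarked with the text "PREVIEW" in the lower-right corner.

A dark label reading "PREVIEW" appears in the lower-right corner.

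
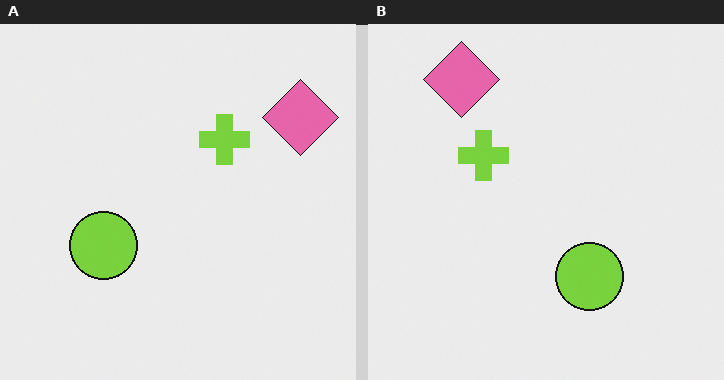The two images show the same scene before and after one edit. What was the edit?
This is the original image rotated 90° counter-clockwise.

The pink diamond sits in the top-right of the left (A) image and the top-left of the right (B) — consistent with a whole-image 90° counter-clockwise rotation.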